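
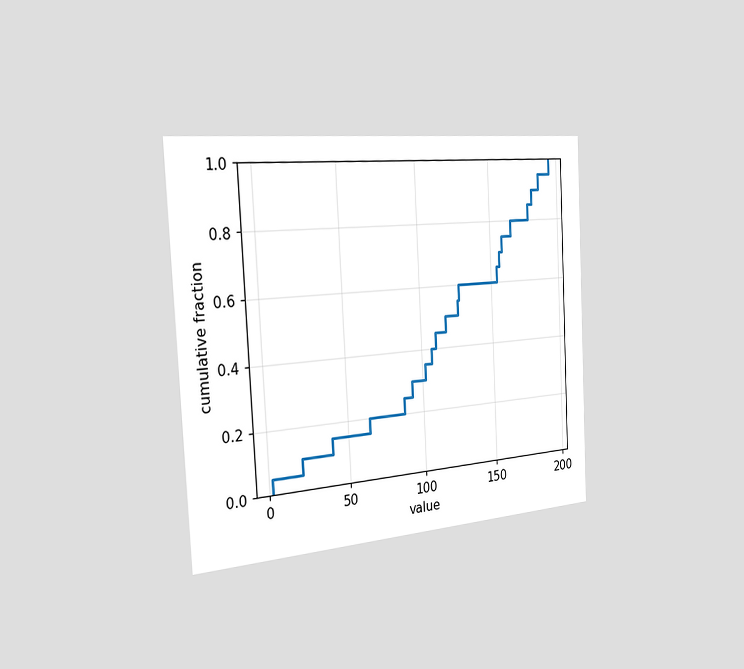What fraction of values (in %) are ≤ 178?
The chart is tilted about 3° counter-clockwise and viewed slightly from the left. At x=178 the ECDF step is at 85%.

85%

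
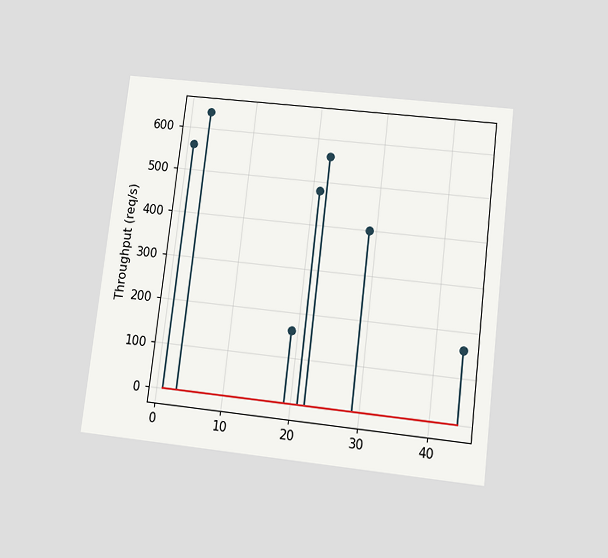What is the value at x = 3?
640req/s

The chart is tilted about 7° clockwise and viewed slightly from below. The stem at x=3 reaches 640req/s.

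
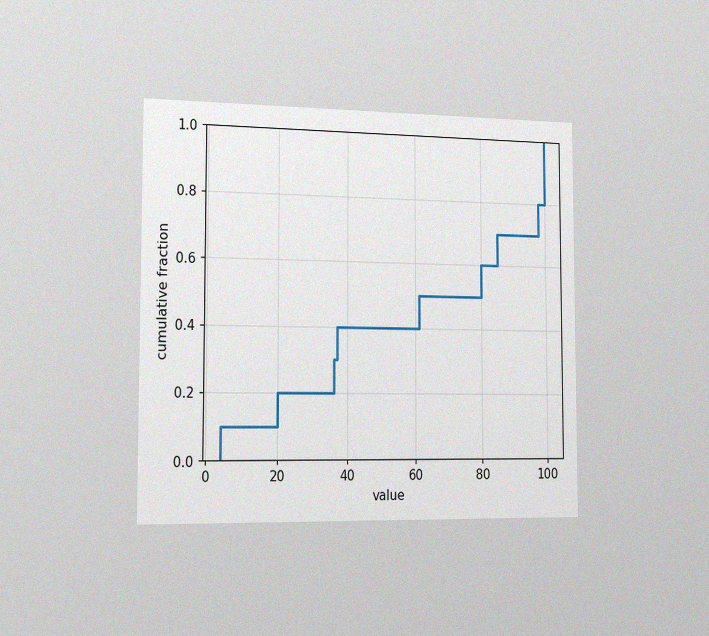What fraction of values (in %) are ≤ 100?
The chart is viewed slightly from the left, with some photo noise. At x=100 the ECDF step is at 100%.

100%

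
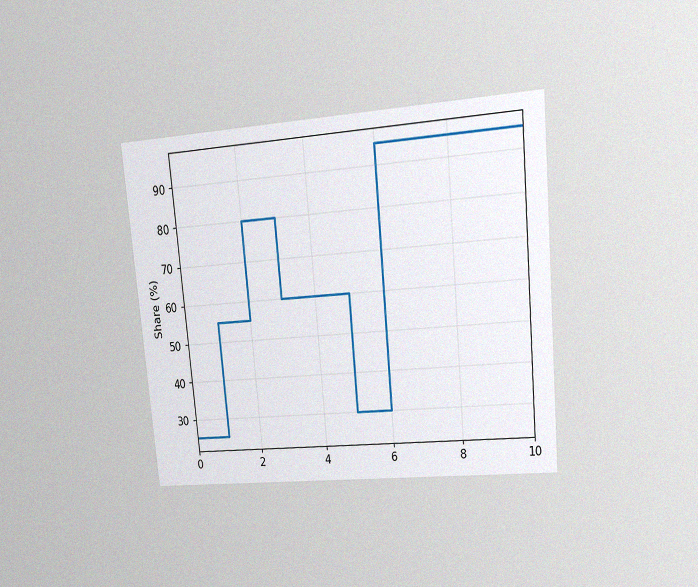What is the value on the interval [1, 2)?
55%

The chart is tilted about 5° counter-clockwise and viewed at a slight angle, with some photo noise. On [1, 2) the step sits at 55%.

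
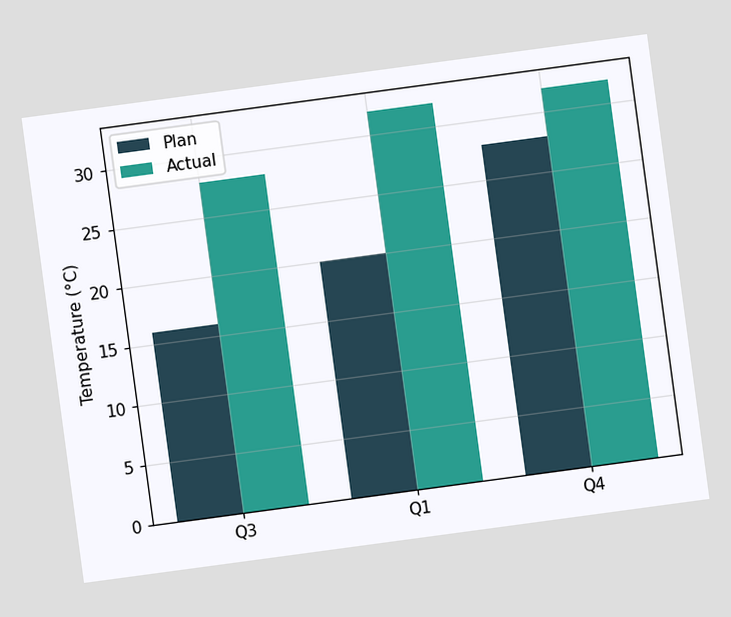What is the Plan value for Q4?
28°C

The chart is tilted about 8° counter-clockwise. The Plan bar at Q4 reaches 28°C on the y-axis.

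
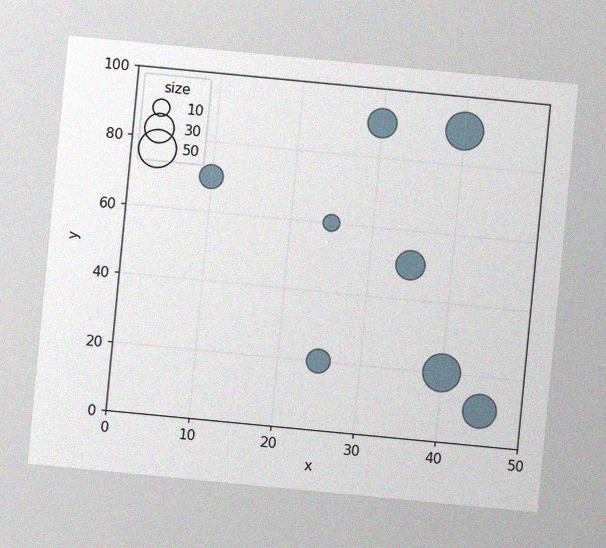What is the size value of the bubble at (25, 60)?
10

The chart is tilted about 5° clockwise, with some photo noise. Matching the bubble at (25, 60) against the size legend gives 10.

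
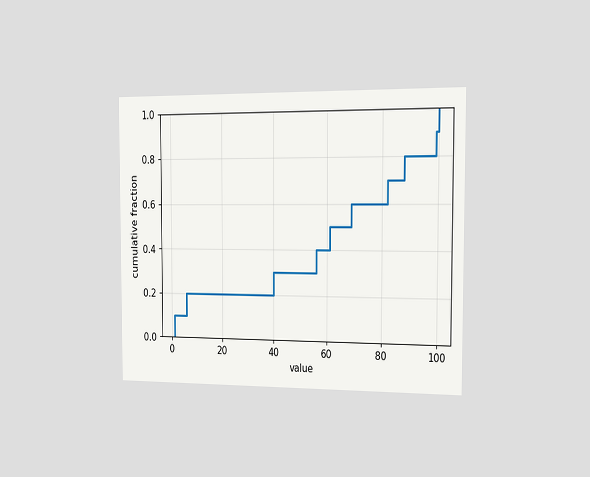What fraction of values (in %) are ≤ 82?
70%

The chart is viewed slightly from the right. At x=82 the ECDF step is at 70%.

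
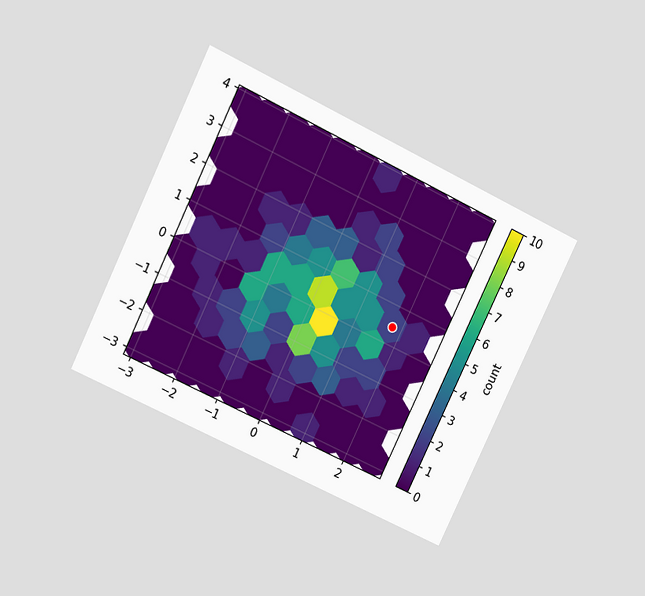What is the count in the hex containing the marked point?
The chart is tilted about 26° clockwise and viewed at a slight angle. The marked hex reads 2 on the colorbar.

2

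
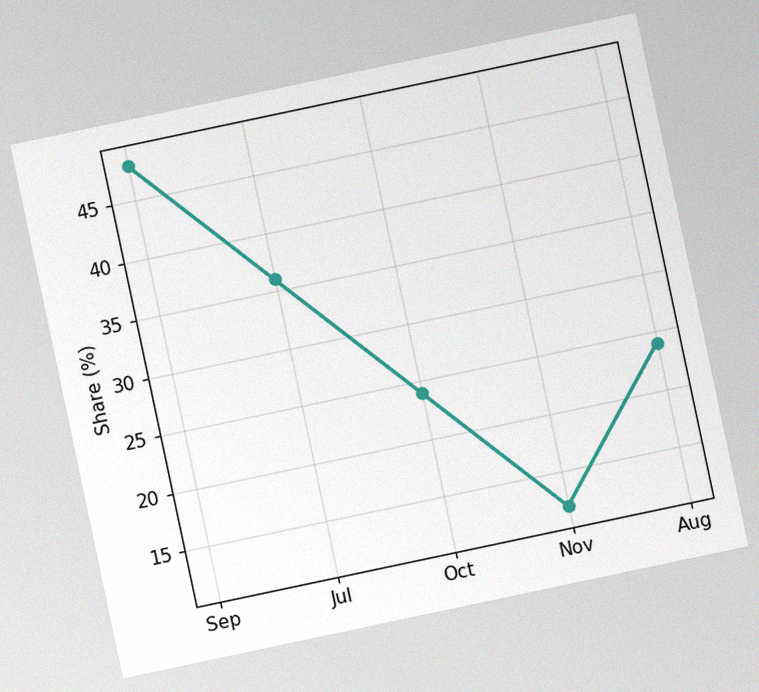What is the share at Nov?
12%

The chart is tilted about 12° counter-clockwise, with some photo noise. At Nov, the line is at 12%.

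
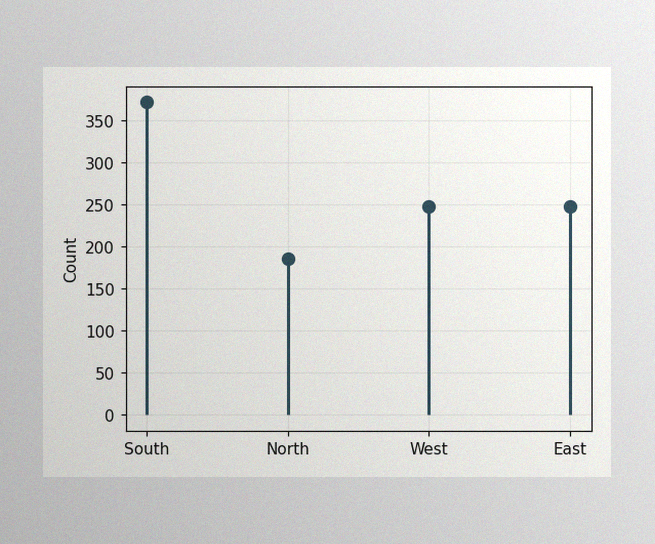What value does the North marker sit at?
The image has some photo noise and uneven lighting. The North marker sits at 186.

186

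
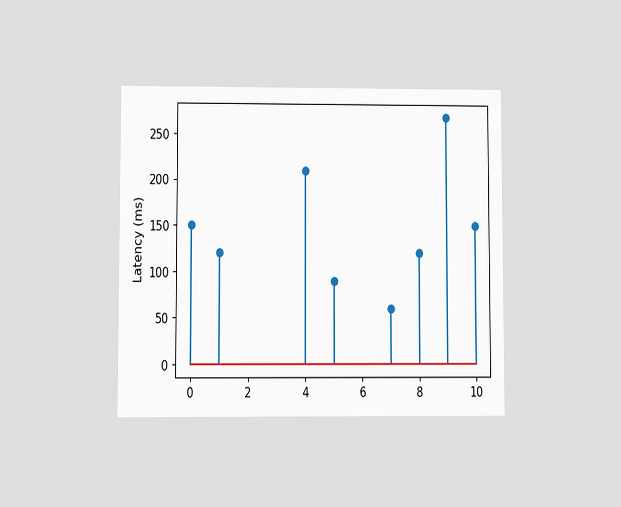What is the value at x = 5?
The chart is viewed at a slight angle. The stem at x=5 reaches 90ms.

90ms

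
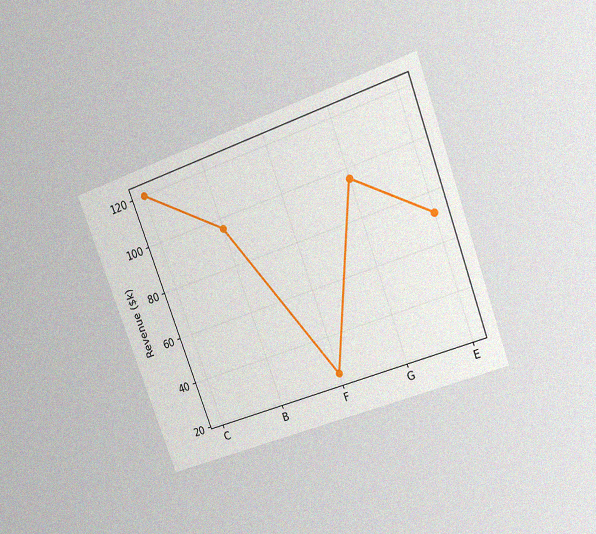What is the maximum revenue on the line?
$120k

The chart is tilted about 20° counter-clockwise and viewed at a slight angle, with some photo noise. The highest point is at C, and reading across to the y-axis gives $120k.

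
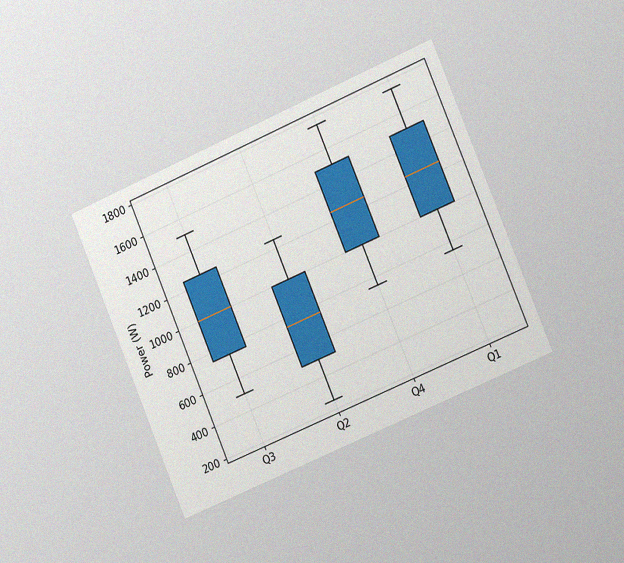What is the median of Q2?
750W

The chart is tilted about 23° counter-clockwise and viewed slightly from the right, with some photo noise. The median line in the Q2 box sits at 750W.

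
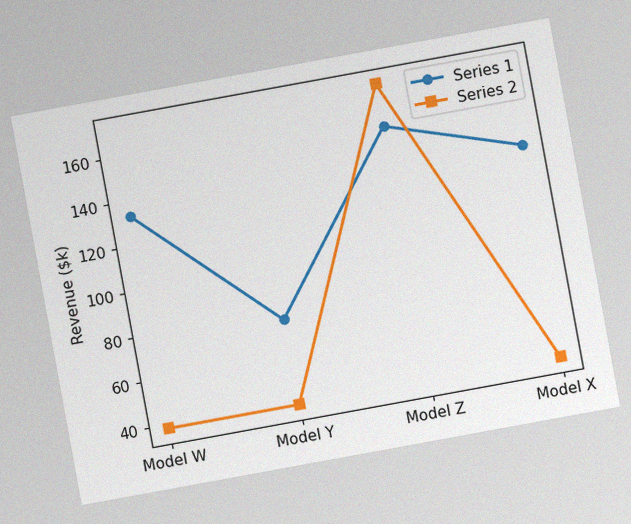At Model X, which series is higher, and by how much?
The chart is tilted about 10° counter-clockwise, with some photo noise. At Model X, Series 1 sits above the other line by $95k.

Series 1, by $95k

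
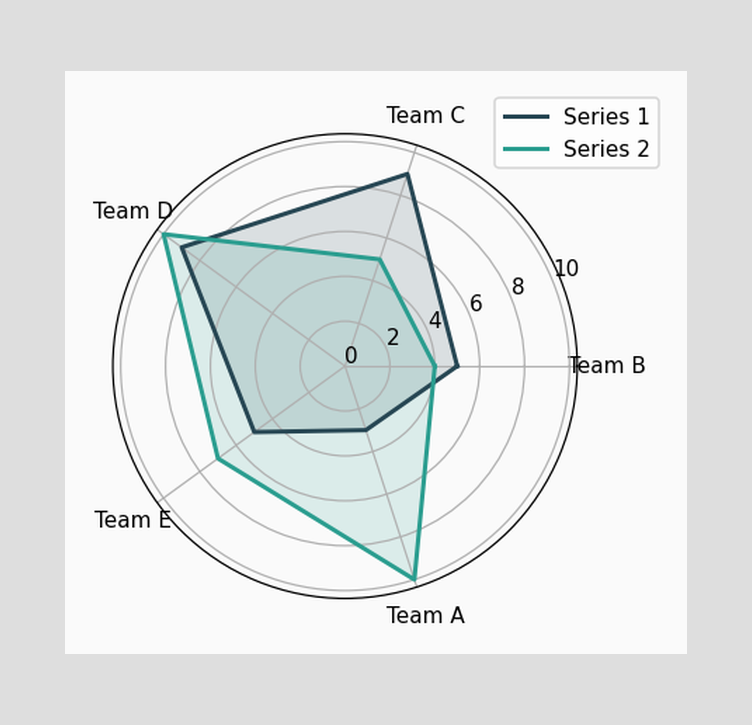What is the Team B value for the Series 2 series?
On the Team B axis, Series 2 reaches 4.

4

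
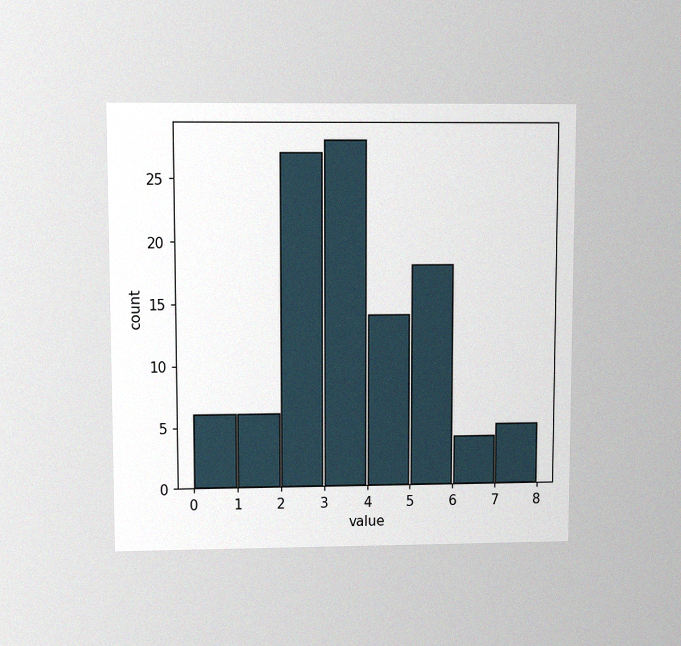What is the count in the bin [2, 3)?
The chart is viewed at a slight angle, with some photo noise. The [2, 3) bin has height 27.

27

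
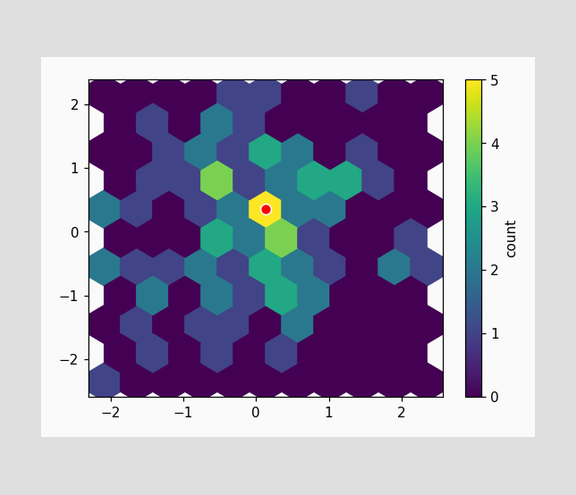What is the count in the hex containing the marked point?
5

The marked hex reads 5 on the colorbar.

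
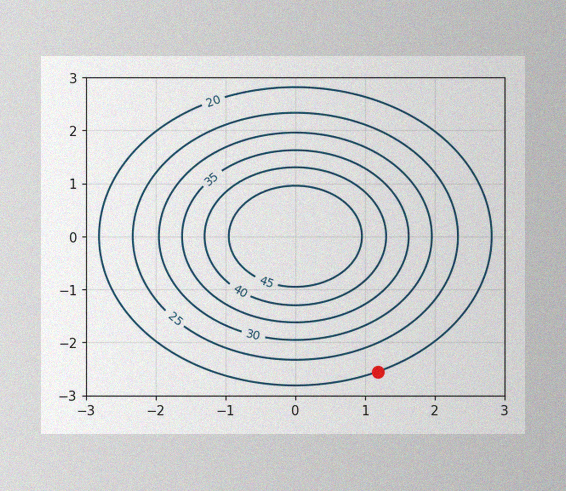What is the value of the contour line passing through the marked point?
The image has some photo noise and uneven lighting. The marked point sits on the contour labelled 20.

20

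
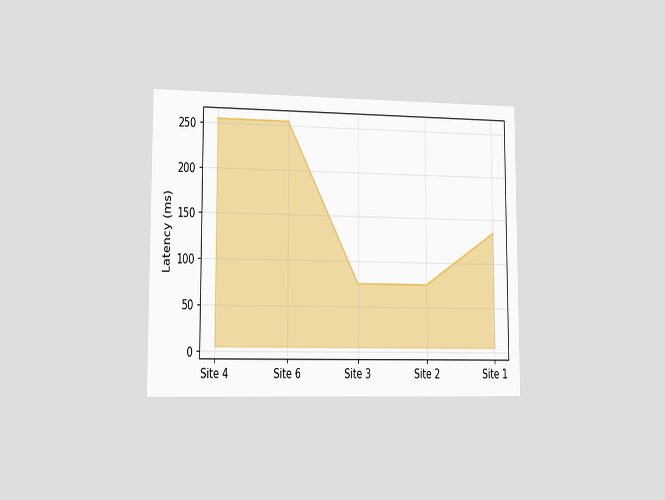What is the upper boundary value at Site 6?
255ms

The chart is viewed slightly from the left. At Site 6 the upper boundary is at 255ms.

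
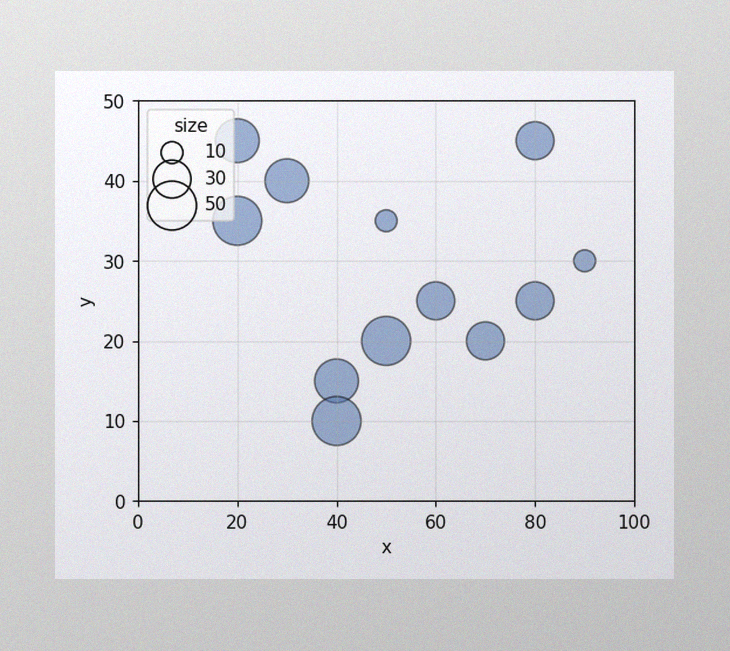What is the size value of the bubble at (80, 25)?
30

The image has some photo noise and uneven lighting. Matching the bubble at (80, 25) against the size legend gives 30.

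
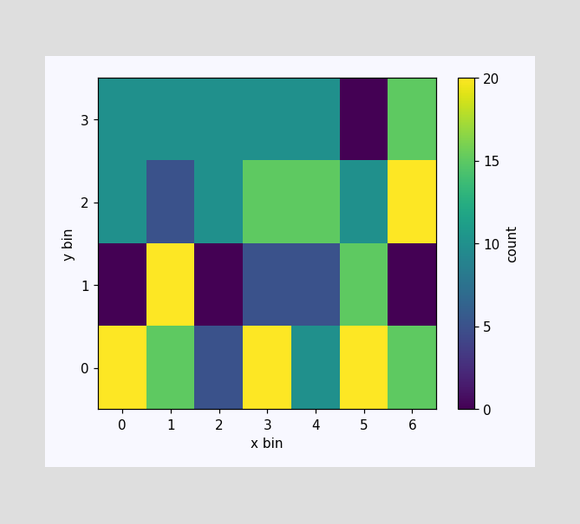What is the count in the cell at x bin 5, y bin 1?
Matching the cell (5, 1) against the colorbar gives 15.

15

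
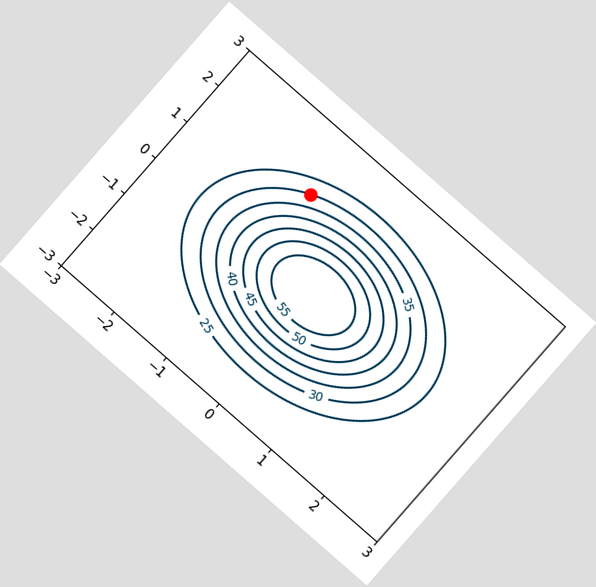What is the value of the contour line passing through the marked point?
The chart is tilted about 41° clockwise. The marked point sits on the contour labelled 30.

30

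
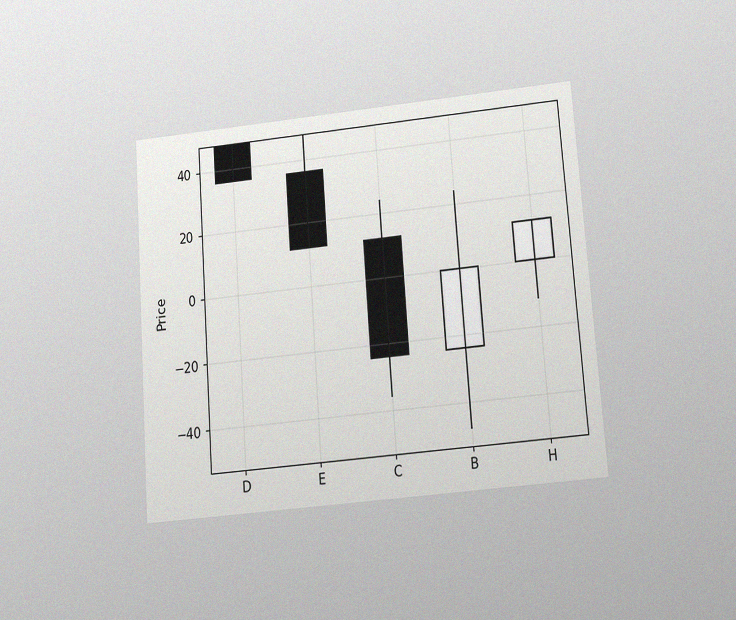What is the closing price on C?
-24

The chart is tilted about 4° counter-clockwise and viewed slightly from below, with some photo noise. The C candle closes at -24.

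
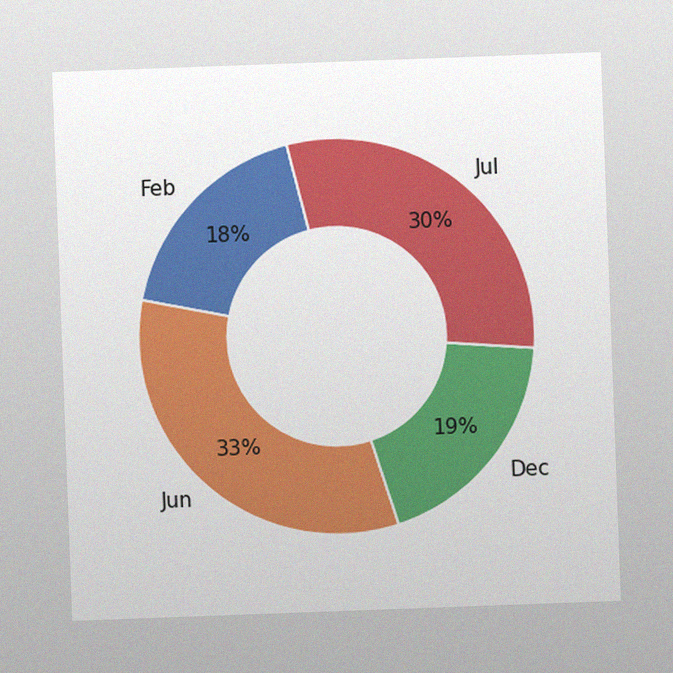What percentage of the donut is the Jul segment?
30%

The chart is tilted about 2° counter-clockwise, with some photo noise. The Jul segment takes up 30% of the ring.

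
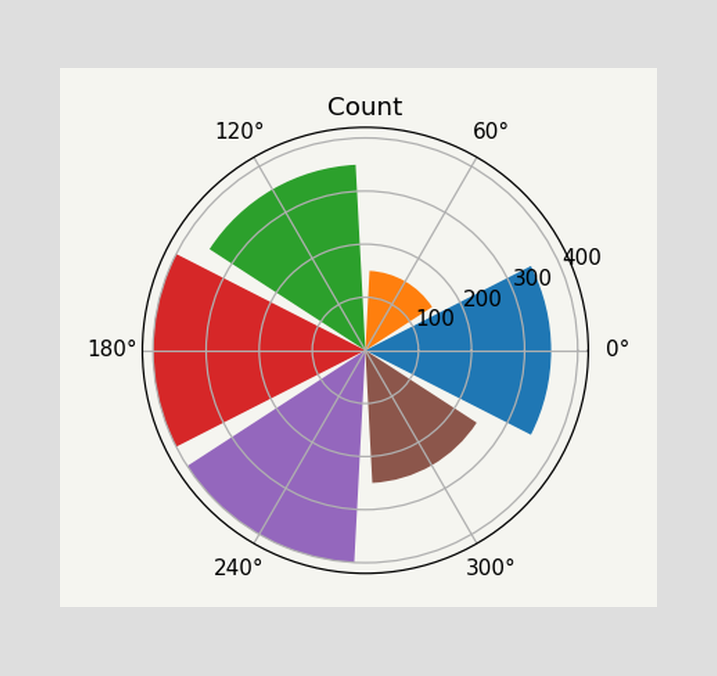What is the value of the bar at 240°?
400

The bar at 240° reaches 400 on the radial axis.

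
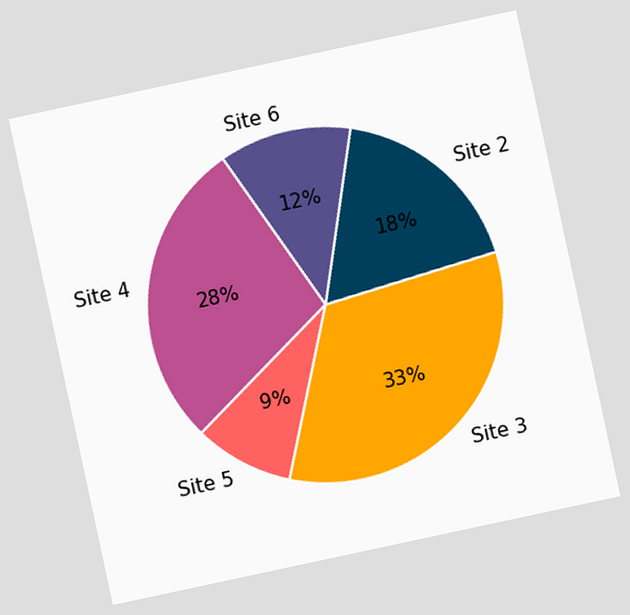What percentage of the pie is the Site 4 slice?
The chart is tilted about 12° counter-clockwise. The Site 4 slice takes up 28% of the pie.

28%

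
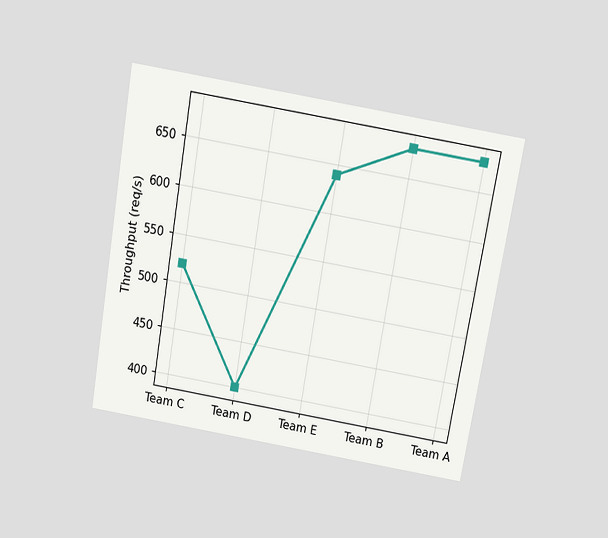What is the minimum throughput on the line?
400req/s

The chart is tilted about 10° clockwise and viewed slightly from above. The lowest point is at Team D, and reading across to the y-axis gives 400req/s.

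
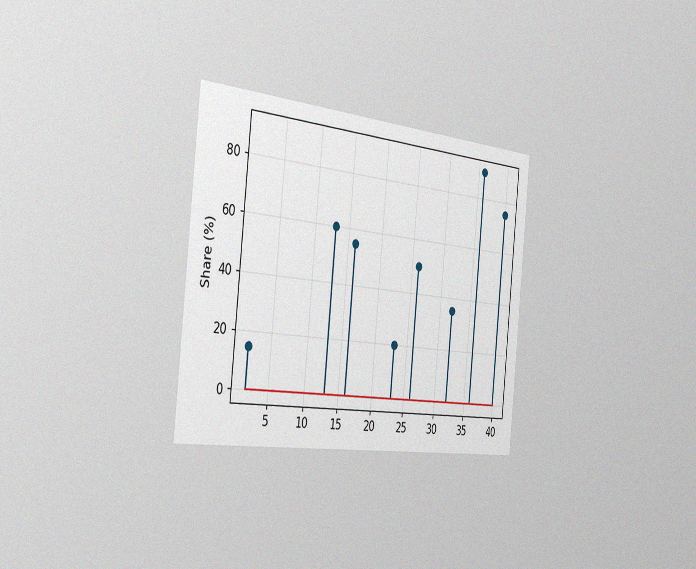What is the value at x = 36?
90%

The chart is tilted about 6° clockwise and viewed slightly from the left, with some photo noise. The stem at x=36 reaches 90%.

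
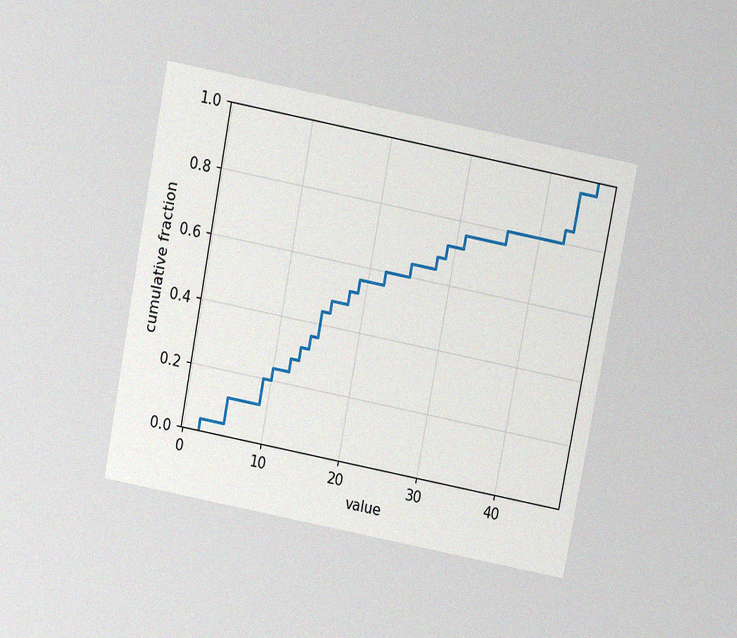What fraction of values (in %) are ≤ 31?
76%

The chart is tilted about 11° clockwise and viewed slightly from above, with some photo noise. At x=31 the ECDF step is at 76%.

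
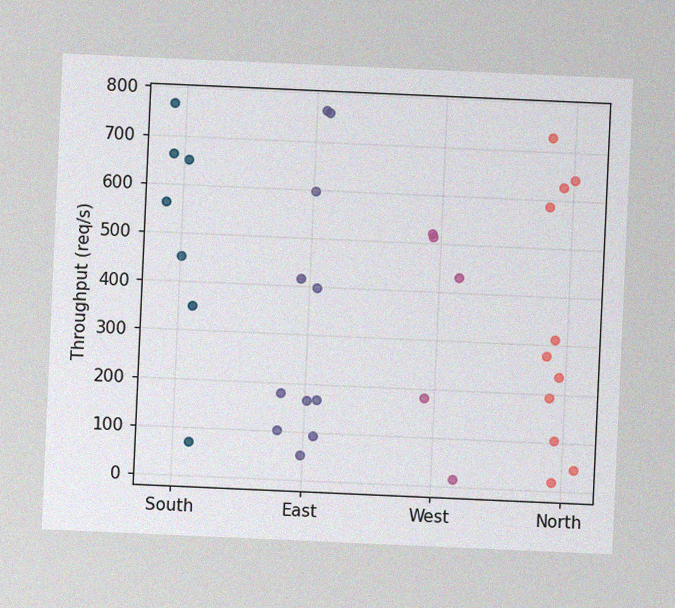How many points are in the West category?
5

The chart is tilted about 3° clockwise, with some photo noise. Counting the markers in the West column gives 5.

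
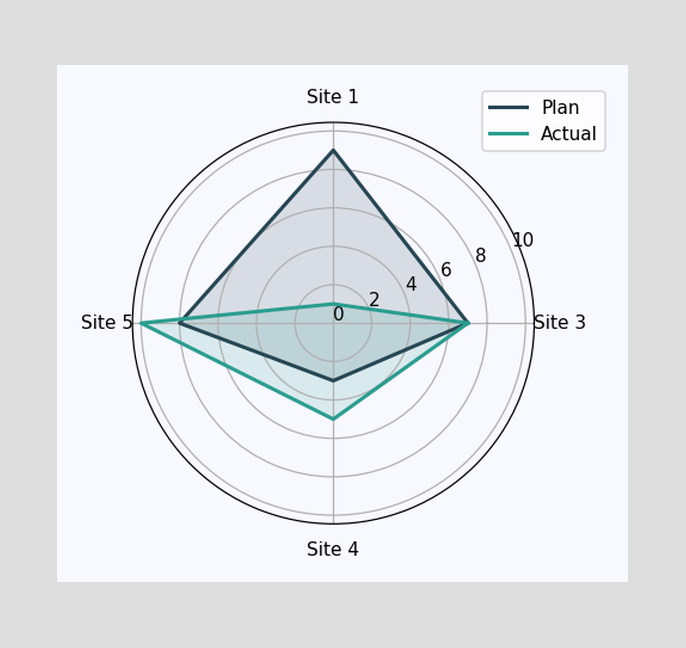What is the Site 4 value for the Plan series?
3

On the Site 4 axis, Plan reaches 3.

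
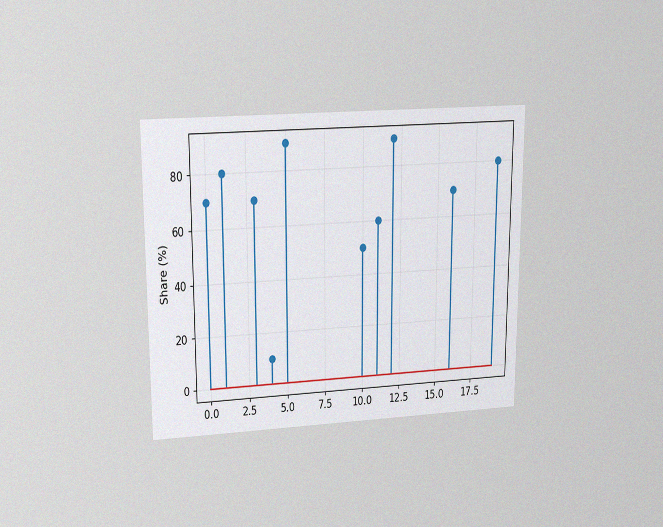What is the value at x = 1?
80%

The chart is viewed slightly from above, with some photo noise. The stem at x=1 reaches 80%.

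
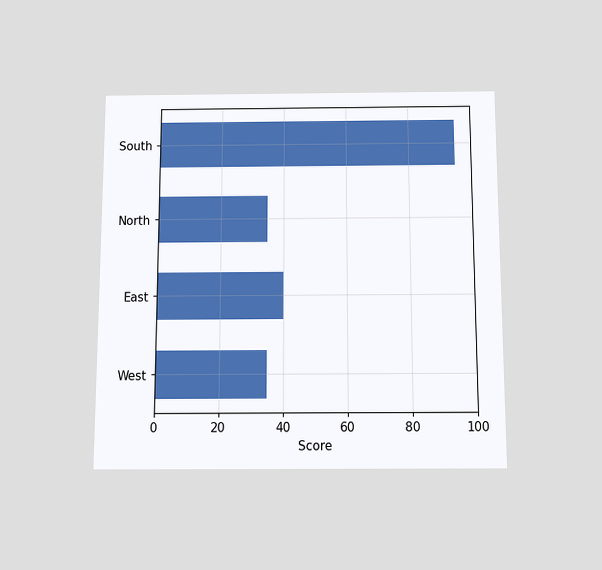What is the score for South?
95

The chart is viewed slightly from below. Reading along the chart's x-axis, the South bar reaches 95.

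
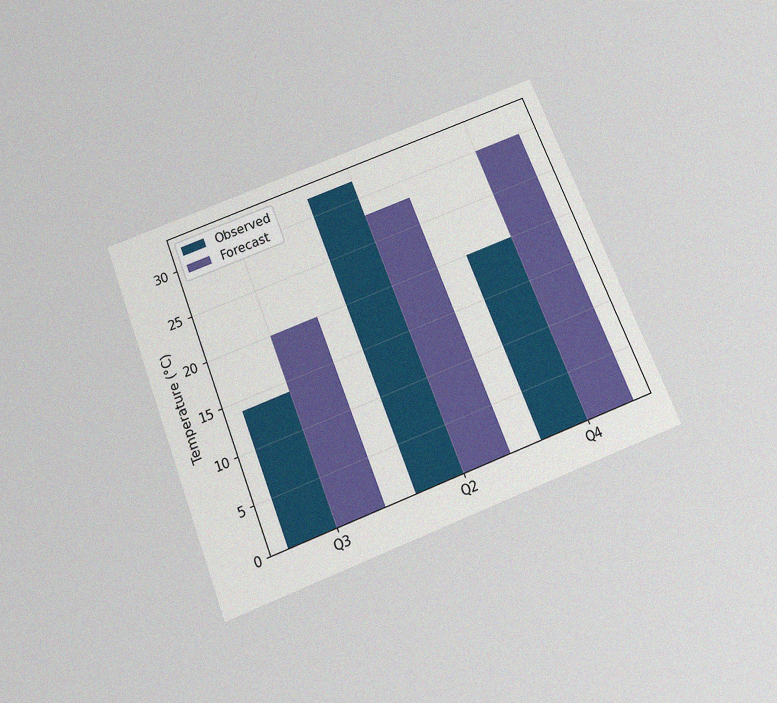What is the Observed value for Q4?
20°C

The chart is tilted about 21° counter-clockwise and viewed slightly from below, with some photo noise. The Observed bar at Q4 reaches 20°C on the y-axis.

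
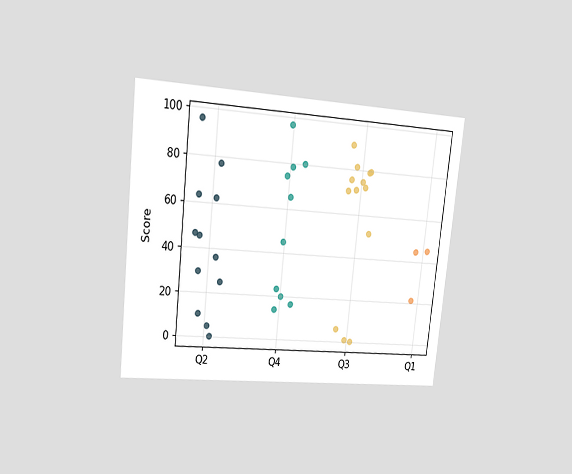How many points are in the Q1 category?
The chart is tilted about 6° clockwise and viewed at a slight angle. Counting the markers in the Q1 column gives 3.

3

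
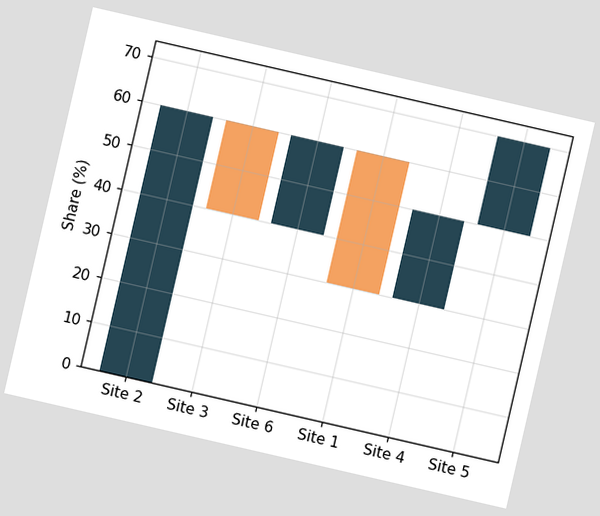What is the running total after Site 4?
50%

The chart is tilted about 13° clockwise. After Site 4 the running total reaches 50%.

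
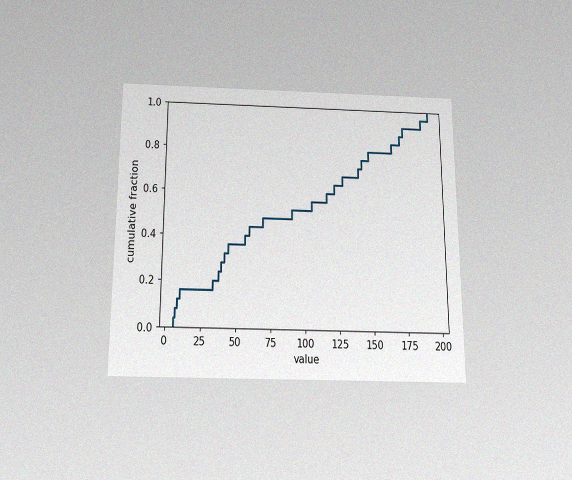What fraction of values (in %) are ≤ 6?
4%

The chart is viewed slightly from below, with some photo noise. At x=6 the ECDF step is at 4%.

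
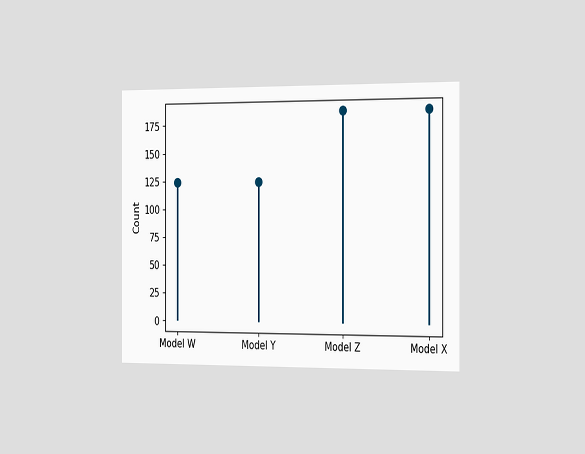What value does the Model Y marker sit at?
The chart is viewed slightly from the right. The Model Y marker sits at 124.

124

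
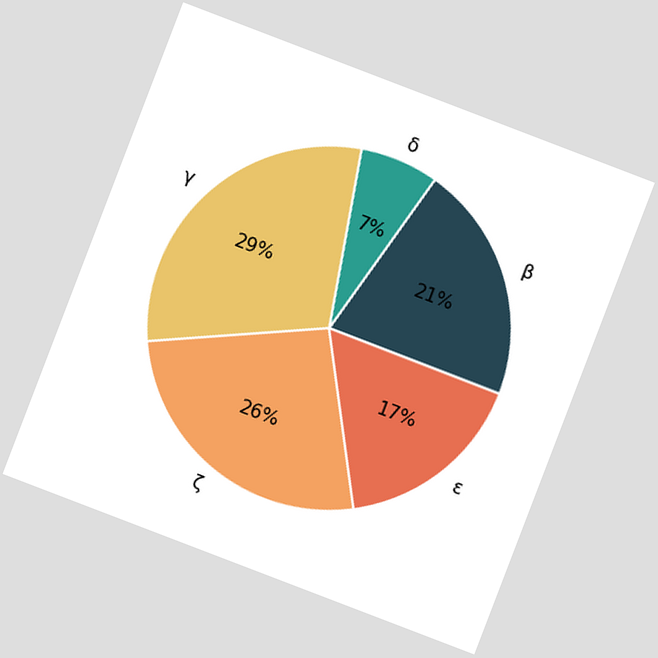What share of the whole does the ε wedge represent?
The chart is tilted about 21° clockwise. The ε slice takes up 17% of the pie.

17%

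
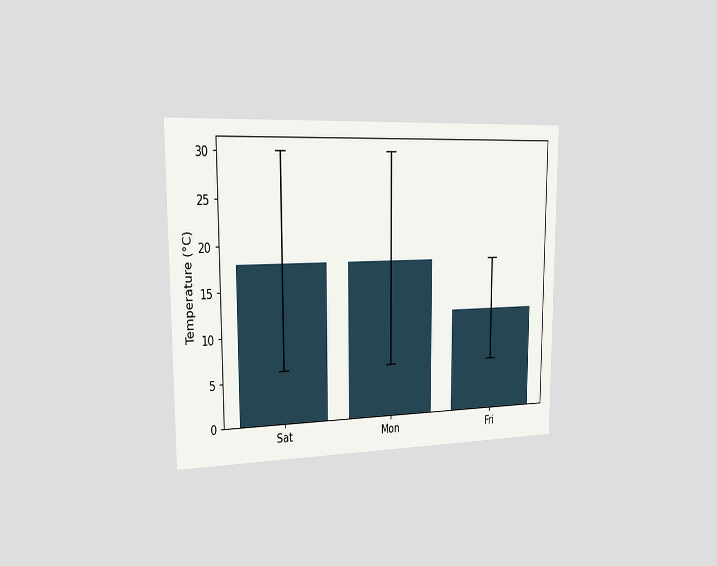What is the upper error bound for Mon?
30°C

The chart is viewed slightly from the left. The Mon bar's upper whisker reaches 30°C.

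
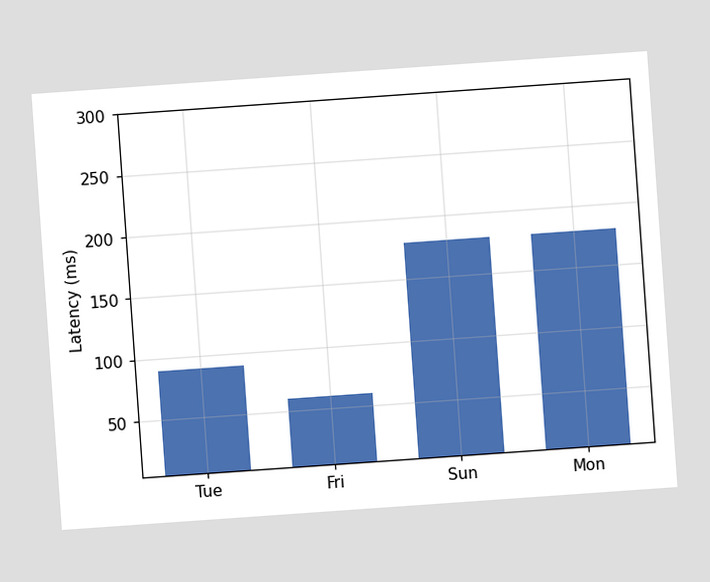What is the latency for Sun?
The chart is tilted about 4° counter-clockwise. Reading along the chart's y-axis, the Sun bar reaches 180ms.

180ms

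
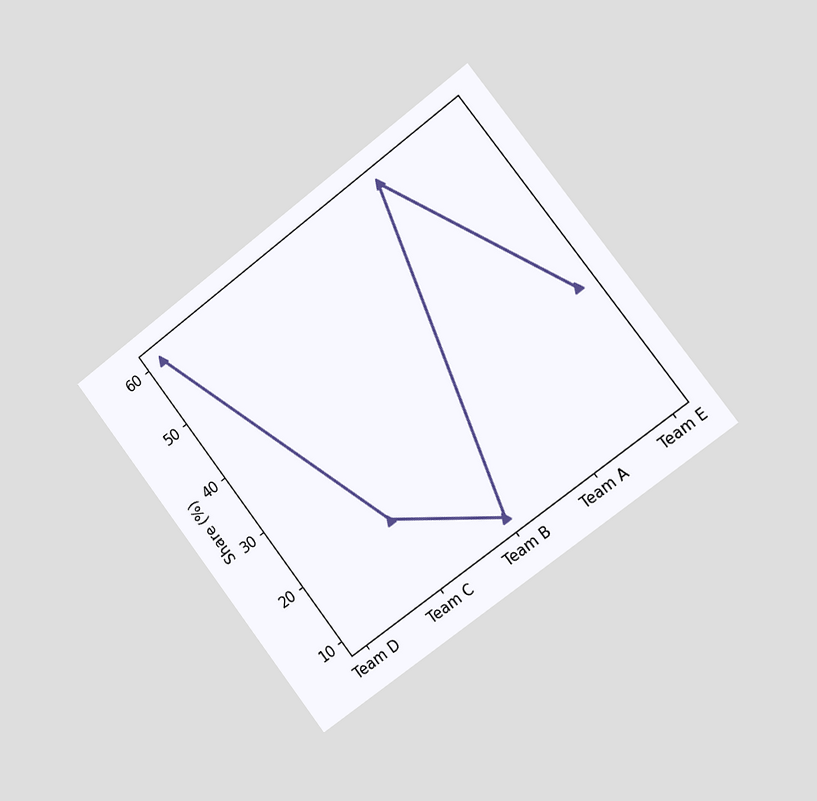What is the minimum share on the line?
The chart is tilted about 37° counter-clockwise and viewed slightly from the right. The lowest point is at Team B, and reading across to the y-axis gives 10%.

10%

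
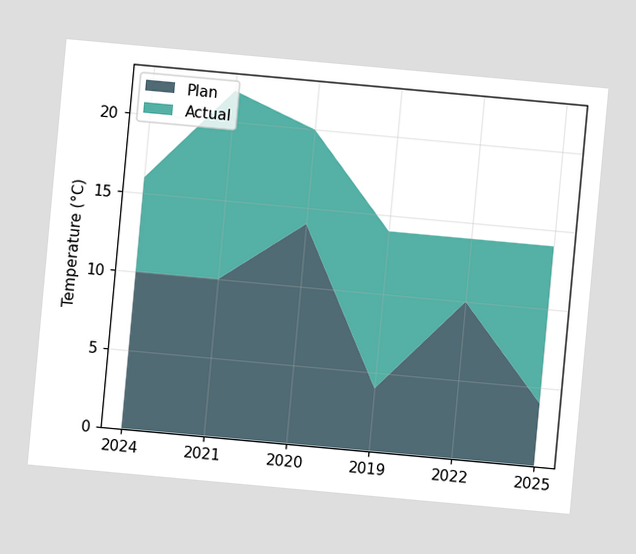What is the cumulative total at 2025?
14°C

The chart is tilted about 5° clockwise. The stacked total at 2025 reaches 14°C.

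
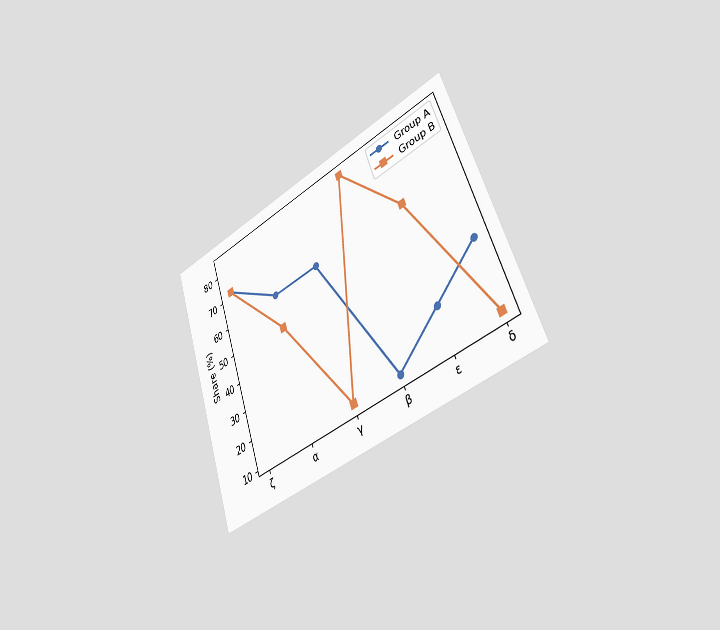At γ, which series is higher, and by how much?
The chart is tilted about 19° counter-clockwise and viewed slightly from the right. At γ, Group A sits above the other line by 48%.

Group A, by 48%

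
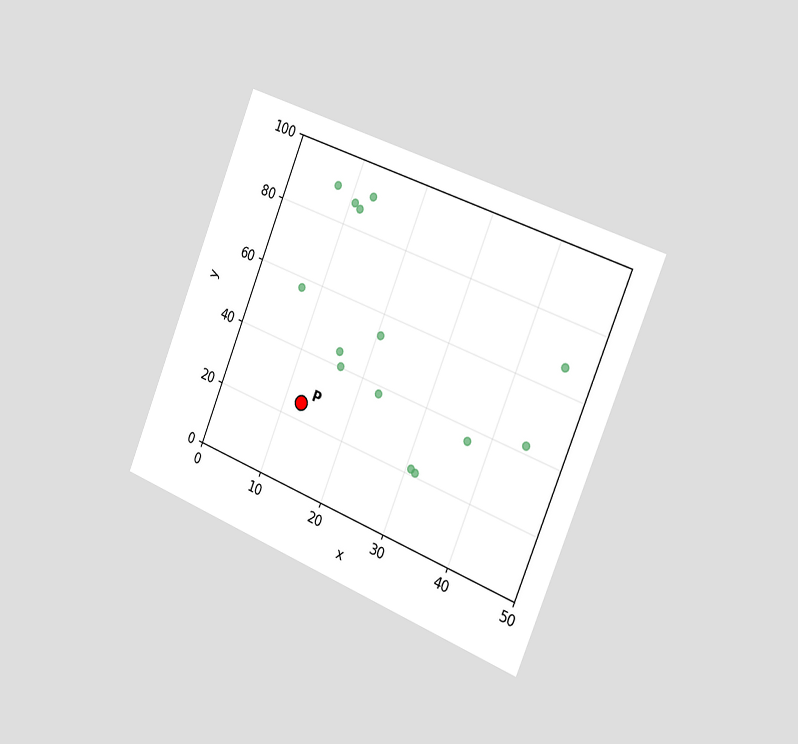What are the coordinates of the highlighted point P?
(12.5, 25)

The chart is tilted about 22° clockwise and viewed slightly from the right. Following the gridlines from P to each axis, P sits at (12.5, 25).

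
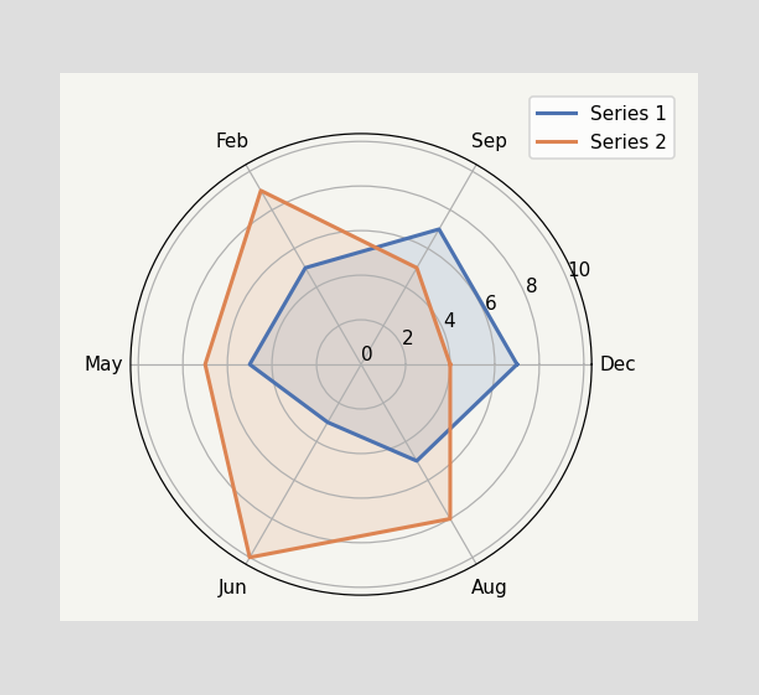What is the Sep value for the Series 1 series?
On the Sep axis, Series 1 reaches 7.

7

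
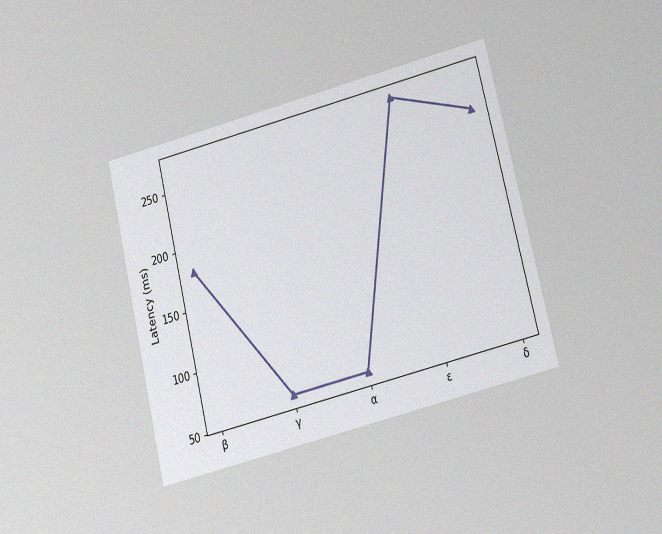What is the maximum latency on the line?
The chart is tilted about 14° counter-clockwise and viewed at a slight angle, with some photo noise. The highest point is at ε, and reading across to the y-axis gives 270ms.

270ms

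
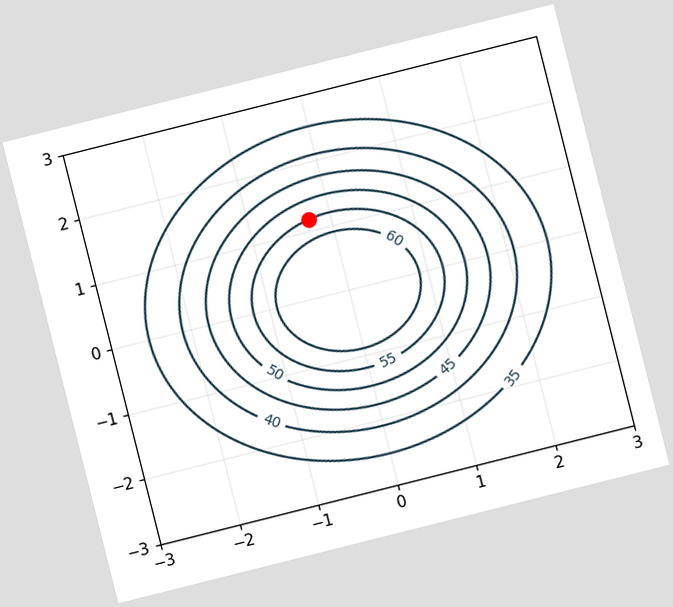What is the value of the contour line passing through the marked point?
55

The chart is tilted about 14° counter-clockwise. The marked point sits on the contour labelled 55.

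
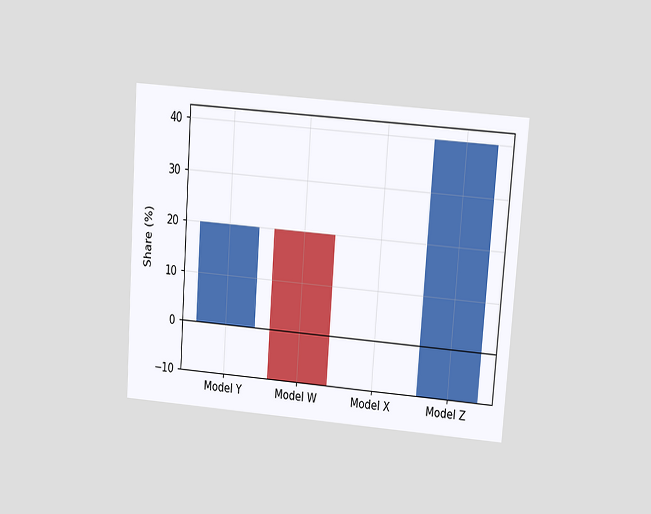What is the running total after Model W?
The chart is tilted about 4° clockwise and viewed at a slight angle. After Model W the running total reaches -10%.

-10%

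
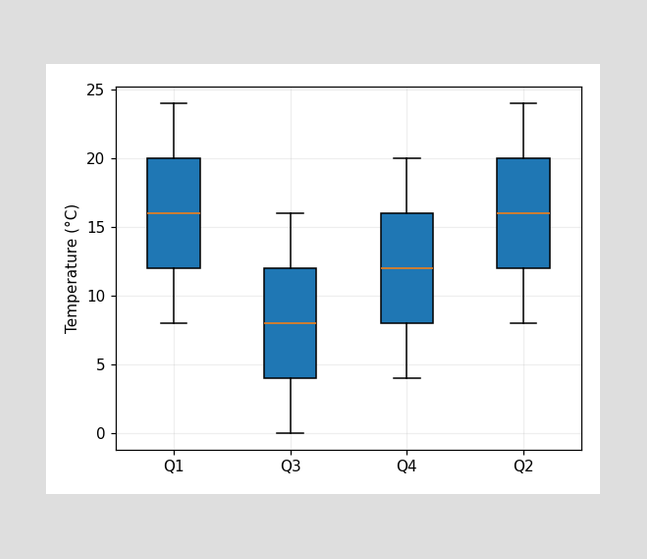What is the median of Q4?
The median line in the Q4 box sits at 12°C.

12°C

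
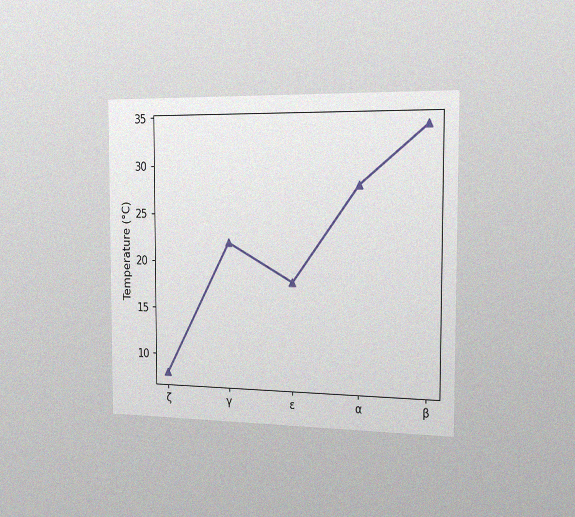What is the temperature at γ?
The chart is viewed slightly from the right, with some photo noise. At γ, the line is at 22°C.

22°C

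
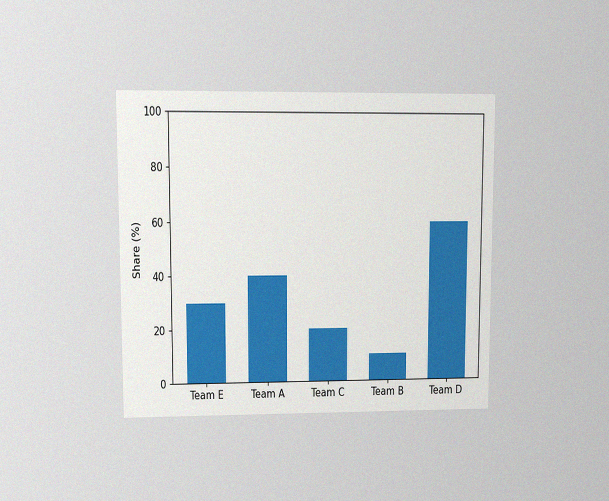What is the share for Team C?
20%

The chart is viewed at a slight angle, with some photo noise. Reading along the chart's y-axis, the Team C bar reaches 20%.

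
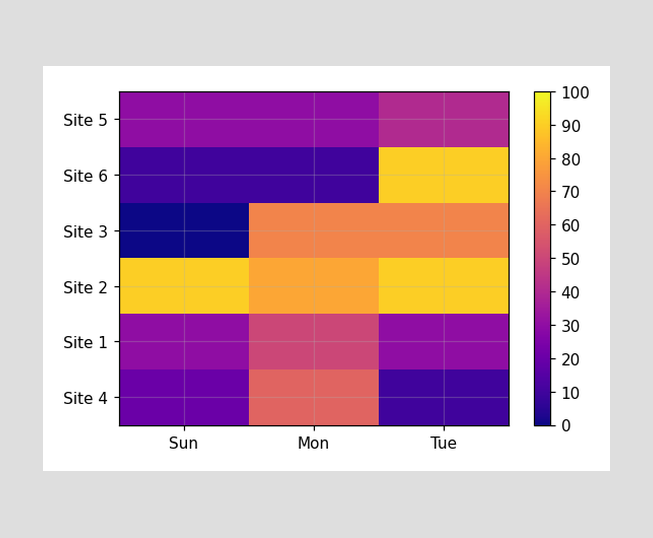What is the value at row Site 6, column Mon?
Matching cell (Site 6, Mon) against the colorbar gives 10.

10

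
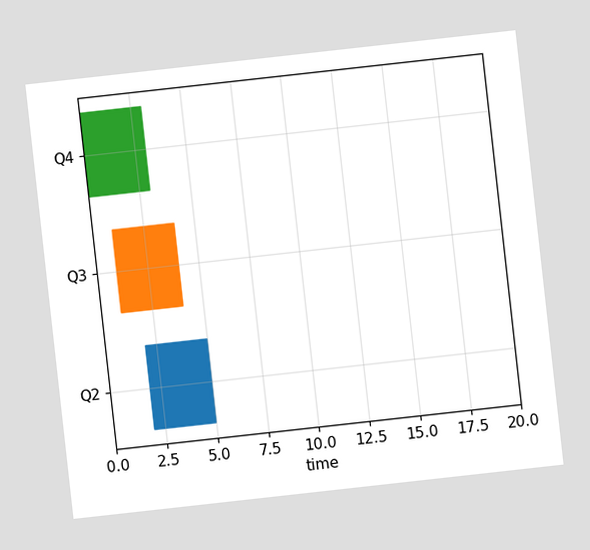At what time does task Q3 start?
1

The chart is tilted about 6° counter-clockwise. The Q3 bar begins at t=1.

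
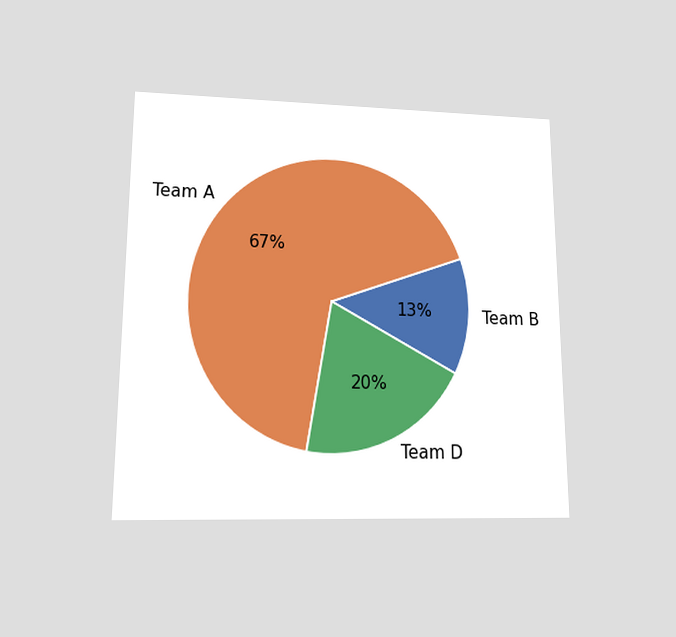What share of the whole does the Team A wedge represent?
The chart is viewed at a slight angle. The Team A slice takes up 67% of the pie.

67%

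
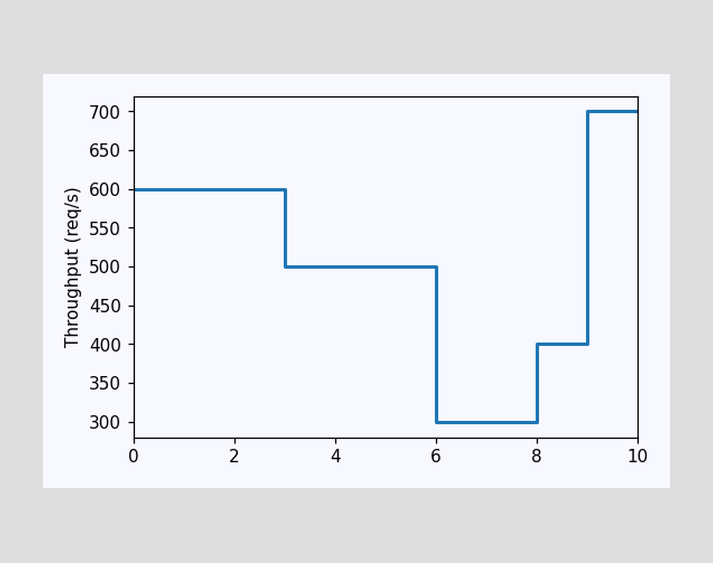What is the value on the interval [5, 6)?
500req/s

On [5, 6) the step sits at 500req/s.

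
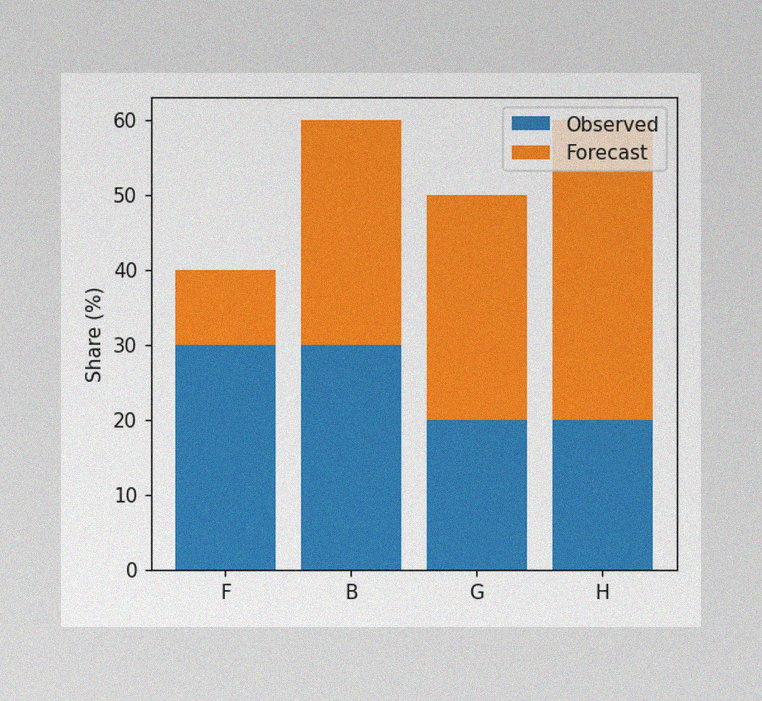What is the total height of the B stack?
60%

The image has some photo noise and uneven lighting. The B stack's top reaches 60% on the y-axis.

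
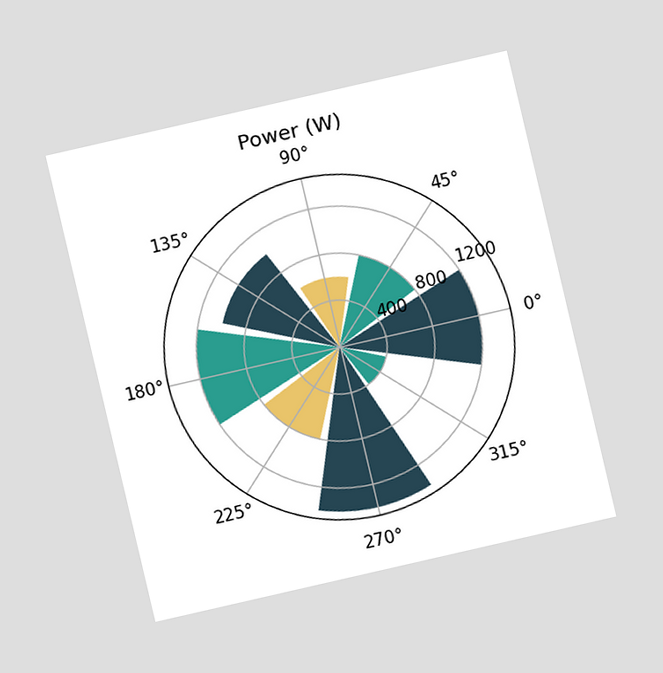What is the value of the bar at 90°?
600W

The chart is tilted about 13° counter-clockwise and viewed at a slight angle. The bar at 90° reaches 600W on the radial axis.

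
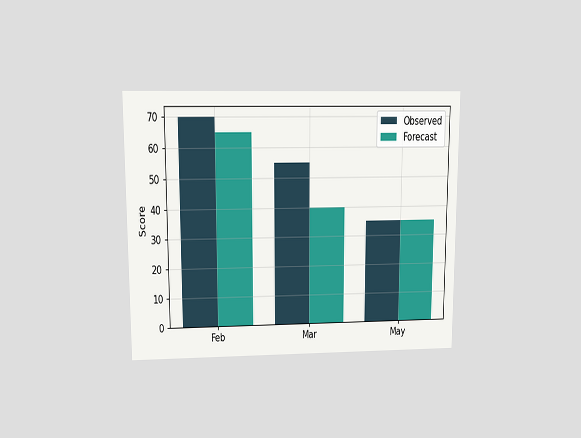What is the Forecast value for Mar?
The chart is viewed slightly from above. The Forecast bar at Mar reaches 40 on the y-axis.

40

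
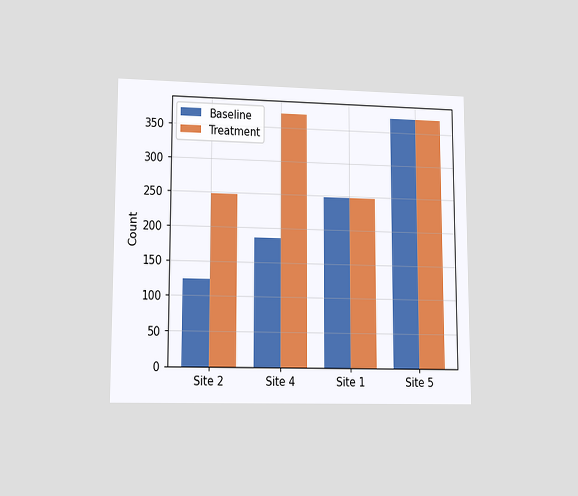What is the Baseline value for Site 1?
The chart is viewed at a slight angle. The Baseline bar at Site 1 reaches 248 on the y-axis.

248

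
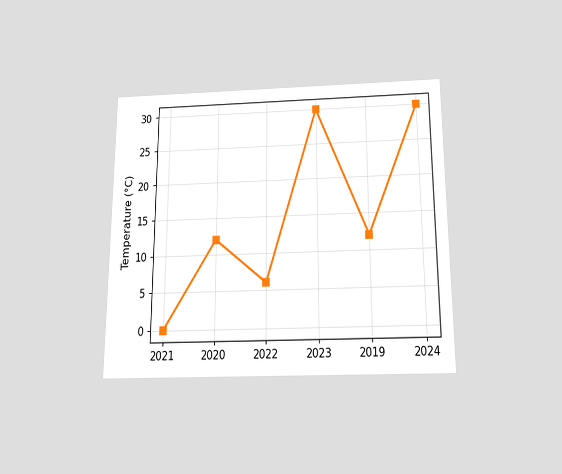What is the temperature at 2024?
The chart is viewed slightly from below. At 2024, the line is at 30°C.

30°C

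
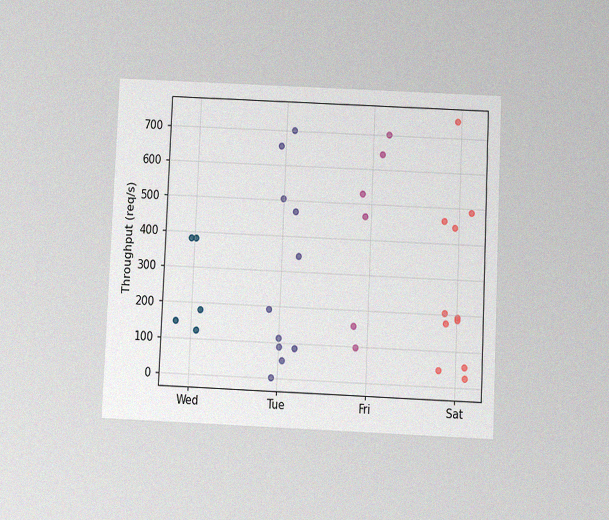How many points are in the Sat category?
The chart is tilted about 3° clockwise and viewed slightly from below, with some photo noise. Counting the markers in the Sat column gives 11.

11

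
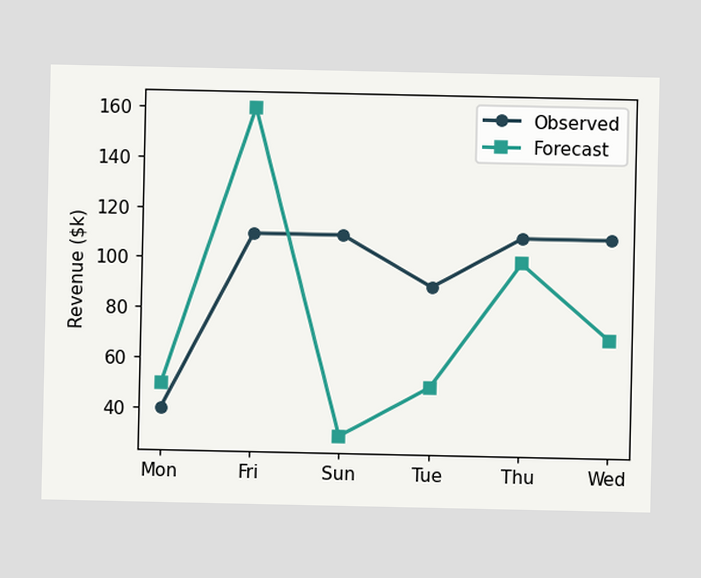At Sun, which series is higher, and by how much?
At Sun, Observed sits above the other line by $80k.

Observed, by $80k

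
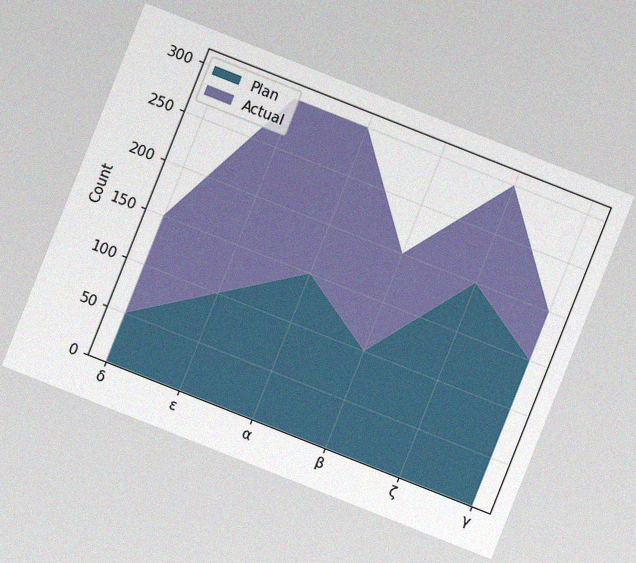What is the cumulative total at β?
200

The chart is tilted about 22° clockwise, with some photo noise. The stacked total at β reaches 200.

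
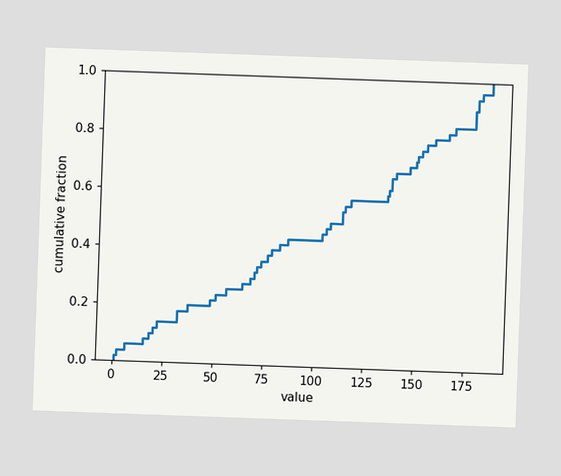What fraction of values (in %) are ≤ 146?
70%

The chart is tilted about 2° clockwise. At x=146 the ECDF step is at 70%.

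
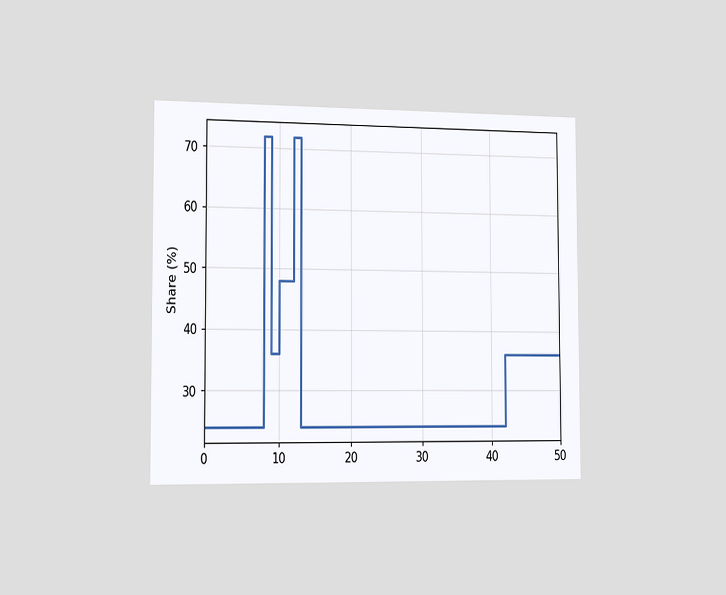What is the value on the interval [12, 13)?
The chart is viewed slightly from the left. On [12, 13) the step sits at 72%.

72%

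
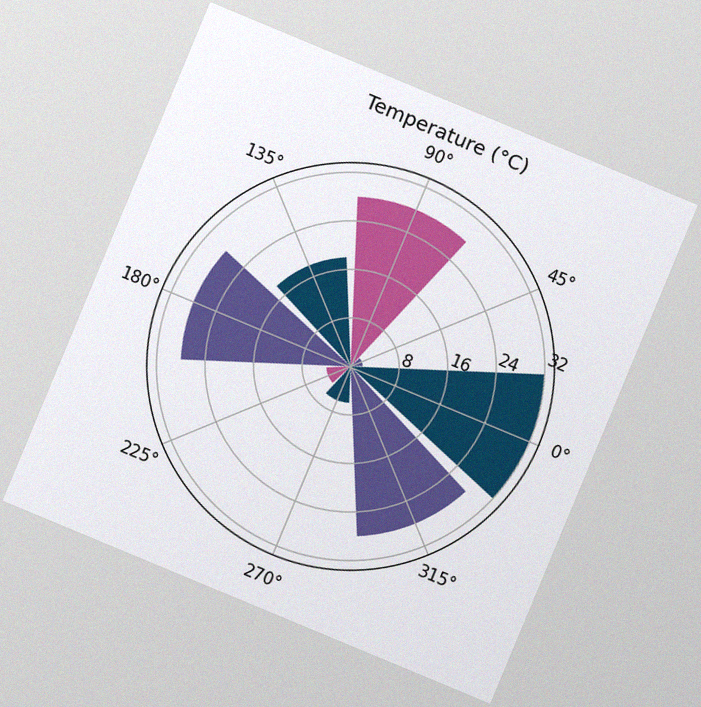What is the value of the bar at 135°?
The chart is tilted about 23° clockwise, with some photo noise. The bar at 135° reaches 18°C on the radial axis.

18°C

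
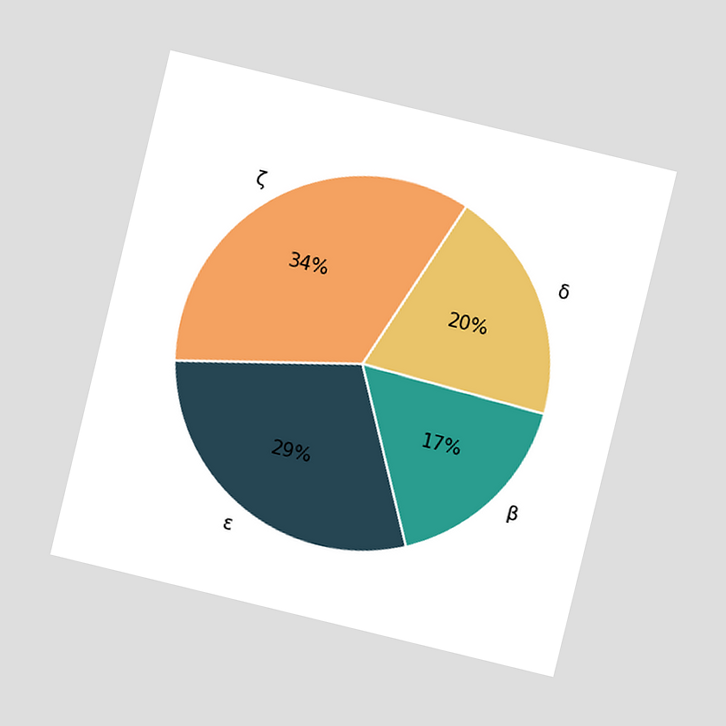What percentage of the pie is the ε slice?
The chart is tilted about 14° clockwise and viewed at a slight angle. The ε slice takes up 29% of the pie.

29%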